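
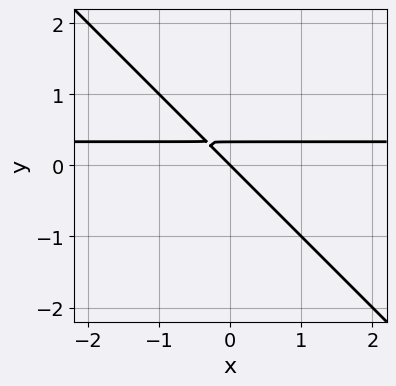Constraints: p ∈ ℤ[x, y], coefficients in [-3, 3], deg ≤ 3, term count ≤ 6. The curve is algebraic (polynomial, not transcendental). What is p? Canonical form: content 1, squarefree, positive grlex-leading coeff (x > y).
1. The degree is 2 — no degree-1 curve has this shape.
2. From the visible intercepts: one y-axis crossing is at y = 0; one x-axis crossing is at x = 0.
3. These observations pin down the coefficients.

3*x*y + 3*y^2 - x - y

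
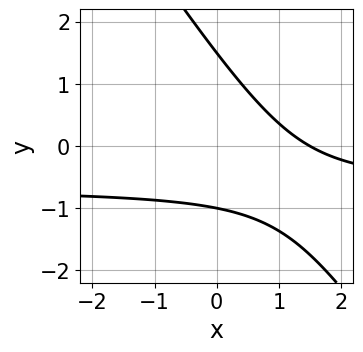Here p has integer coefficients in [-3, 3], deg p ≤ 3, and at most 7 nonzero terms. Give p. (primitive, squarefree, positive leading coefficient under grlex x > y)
3*x*y + 2*y^2 + 2*x - y - 3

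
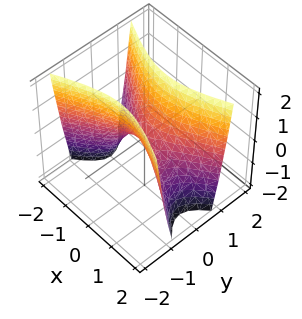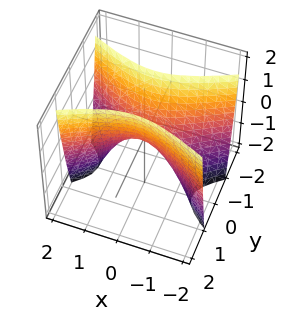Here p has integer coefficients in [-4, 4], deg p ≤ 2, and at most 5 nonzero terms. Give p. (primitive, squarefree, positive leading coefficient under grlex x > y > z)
(a) deg p = 2. A hyperbolic paraboloid; a quadric.
(b) Symmetries: the x ↦ −x reflection is a symmetry, so x appears only in even powers; mirror symmetry y ↦ −y ⇒ only even powers of y.
(c) Observable constraints: one x-axis crossing is at x = 0; one y-axis crossing is at y = 0; it crosses the z-axis at the gridline z = 0.
(d) Putting this together gives p.

x^2 - 3*y^2 + z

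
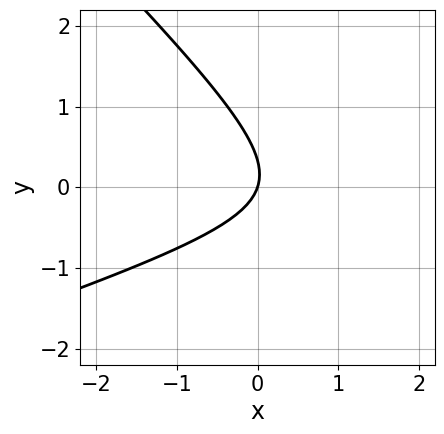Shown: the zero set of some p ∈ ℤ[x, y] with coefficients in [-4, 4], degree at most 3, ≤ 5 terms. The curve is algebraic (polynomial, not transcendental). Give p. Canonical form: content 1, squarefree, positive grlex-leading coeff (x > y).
x^2 - 2*x*y - 3*y^2 - 3*x + y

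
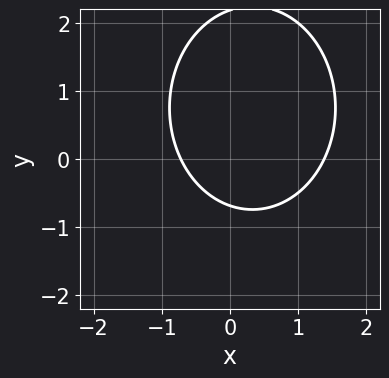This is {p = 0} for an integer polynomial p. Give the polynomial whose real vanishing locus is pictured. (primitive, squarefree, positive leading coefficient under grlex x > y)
deg p = 2. A generic line meets the curve in up to 2 points.
Putting this together gives p.

3*x^2 + 2*y^2 - 2*x - 3*y - 3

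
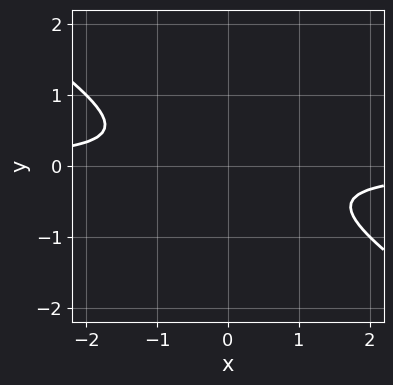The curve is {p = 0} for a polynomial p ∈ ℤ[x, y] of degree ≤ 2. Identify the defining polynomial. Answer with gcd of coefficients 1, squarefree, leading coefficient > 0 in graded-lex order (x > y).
1. Degree: the shape is more complex than any degree-1 curve, so deg p = 2.
2. Against the integer gridlines: it misses every integer gridline on the x-axis; it misses every integer gridline on the y-axis.
3. Assembling these constraints gives the stated polynomial.

2*x*y + 3*y^2 + 1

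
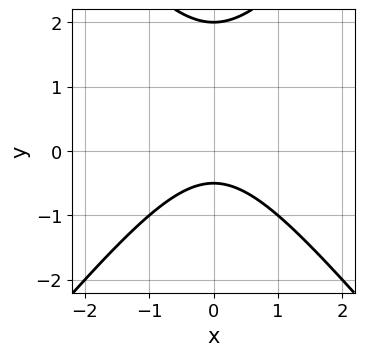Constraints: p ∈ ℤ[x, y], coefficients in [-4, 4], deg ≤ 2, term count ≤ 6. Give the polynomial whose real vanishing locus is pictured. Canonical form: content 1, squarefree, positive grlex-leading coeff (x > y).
3*x^2 - 2*y^2 + 3*y + 2

Degree: a generic line meets the curve in up to 2 points, so deg p = 2.
Symmetries: mirror symmetry x ↦ −x ⇒ only even powers of x.
From the visible intercepts: the curve avoids every integer x-axis point in the box; it meets the y-axis at y = 2 (among the integer gridlines).
Solving for integer coefficients yields p as stated.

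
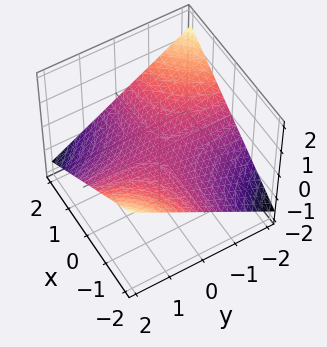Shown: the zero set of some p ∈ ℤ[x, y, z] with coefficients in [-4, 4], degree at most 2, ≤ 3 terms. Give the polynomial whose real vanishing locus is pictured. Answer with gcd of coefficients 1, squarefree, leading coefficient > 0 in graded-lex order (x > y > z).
x*y + 3*z

First, degree: a hyperbolic paraboloid; a quadric, so deg p = 2.
Then, reading off the gridlines: the visible y-axis segment lies entirely on the surface; one z-axis crossing is at z = 0; every point of the x-axis in the box is on the surface.
Finally, matching integer coefficients to the picture gives p.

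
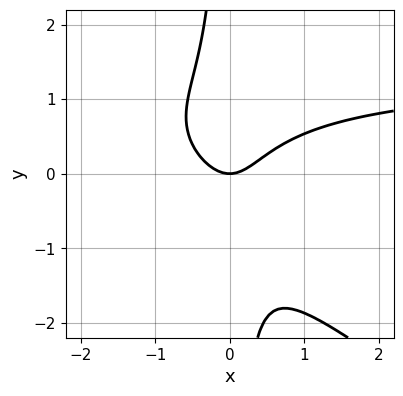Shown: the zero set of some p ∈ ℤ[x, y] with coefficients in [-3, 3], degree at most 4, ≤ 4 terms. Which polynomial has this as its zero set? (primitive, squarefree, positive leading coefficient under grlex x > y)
2*x^2*y + 3*x*y^2 - 3*x^2 + 2*y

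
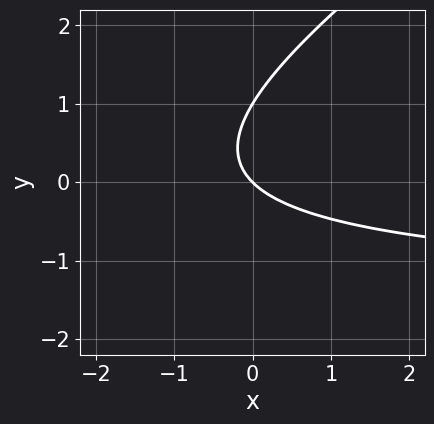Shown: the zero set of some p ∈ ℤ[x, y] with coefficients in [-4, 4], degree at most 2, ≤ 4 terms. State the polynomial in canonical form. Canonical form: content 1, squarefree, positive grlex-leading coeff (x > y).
First, the degree is 2 — a generic line meets the curve in up to 2 points.
Then, observable constraints: among the integer gridlines, it crosses the y-axis at y ∈ {0, 1}; it meets the x-axis at x = 0 (among the integer gridlines).
Finally, assembling these constraints gives the stated polynomial.

2*x*y - 3*y^2 + 3*x + 3*y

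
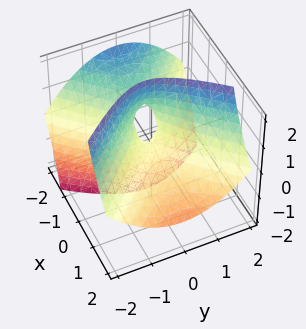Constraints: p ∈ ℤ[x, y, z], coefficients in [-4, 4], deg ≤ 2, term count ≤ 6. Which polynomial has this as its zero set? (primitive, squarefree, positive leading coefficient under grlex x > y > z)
2*x^2 + 3*x*z - 2*y^2 + z

Degree: no degree-1 surface has this shape, so deg p = 2.
Reading off the gridlines: it meets the z-axis at z = 0 (among the integer gridlines); it meets the y-axis at y = 0 (among the integer gridlines).
These observations pin down the coefficients.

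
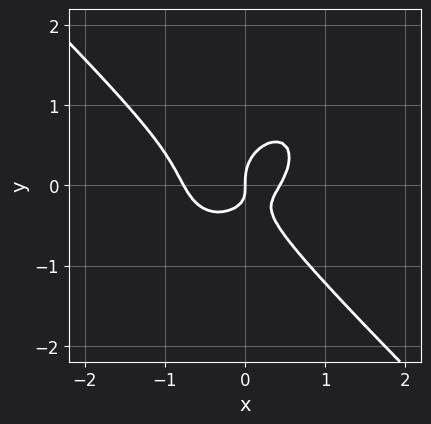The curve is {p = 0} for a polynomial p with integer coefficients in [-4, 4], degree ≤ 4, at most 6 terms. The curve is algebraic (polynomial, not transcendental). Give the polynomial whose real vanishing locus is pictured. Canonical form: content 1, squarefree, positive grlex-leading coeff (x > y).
1. deg p = 3. No degree-2 curve has this shape.
2. From the axis intercepts and sections: one x-axis crossing is at x = 0; one y-axis crossing is at y = 0.
3. Fitting integer coefficients to these (and the overall shape) gives p.

3*x^3 + 3*y^3 + x^2 - 2*x*y - x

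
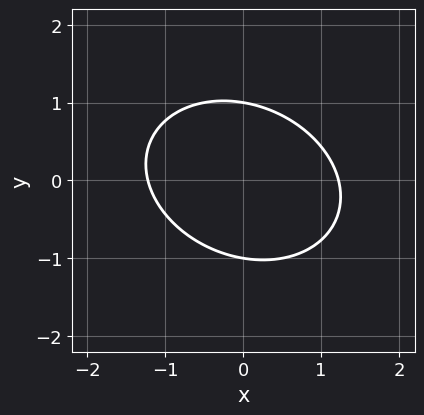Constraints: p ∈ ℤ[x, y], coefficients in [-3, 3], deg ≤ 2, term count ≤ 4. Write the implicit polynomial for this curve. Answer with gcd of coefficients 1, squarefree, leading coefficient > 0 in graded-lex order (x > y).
First, deg p = 2. No degree-1 curve has this shape.
Then, from the visible intercepts: among the integer gridlines, it crosses the y-axis at y ∈ {-1, 1}.
Finally, together with the visible shape, these determine p as stated.

2*x^2 + x*y + 3*y^2 - 3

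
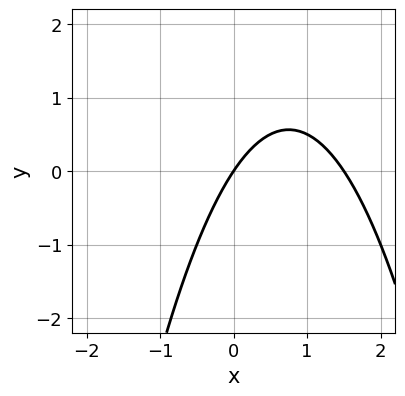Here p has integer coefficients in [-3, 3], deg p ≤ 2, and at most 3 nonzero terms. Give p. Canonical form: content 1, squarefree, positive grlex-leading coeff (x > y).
2*x^2 - 3*x + 2*y

1. Degree: a generic line meets the curve in up to 2 points, so deg p = 2.
2. Reading off the gridlines: it crosses the y-axis at the gridline y = 0; it crosses the x-axis at the gridline x = 0.
3. Matching integer coefficients to the picture gives p.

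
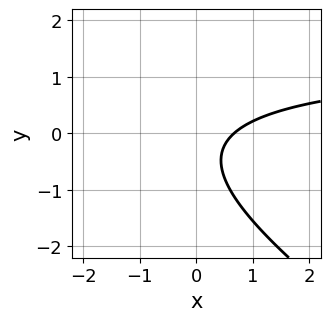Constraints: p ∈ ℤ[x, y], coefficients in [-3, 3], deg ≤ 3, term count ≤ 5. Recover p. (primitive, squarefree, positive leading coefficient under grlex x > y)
2*x*y + 3*y^2 - 3*x + 2*y + 2

(a) The degree is 2 — no degree-1 curve has this shape.
(b) Reading off the gridlines: it misses every integer gridline on the y-axis.
(c) Fitting integer coefficients to these (and the overall shape) gives p.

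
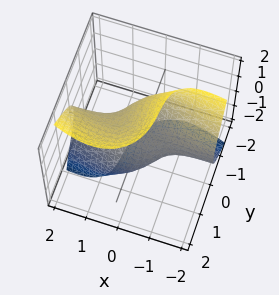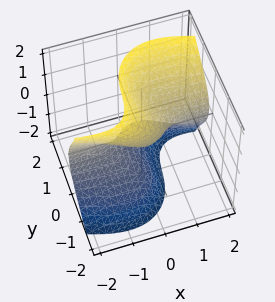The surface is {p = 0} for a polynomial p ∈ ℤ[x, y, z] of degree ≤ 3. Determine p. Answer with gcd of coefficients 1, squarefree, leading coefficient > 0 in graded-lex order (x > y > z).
3*x^2*y - 2*x*z^2 + 2*y^3 - z^3 + 2*z

First, deg p = 3.
Then, against the integer gridlines: it crosses the y-axis at the gridline y = 0; the visible x-axis segment lies entirely on the surface; one z-axis crossing is at z = 0.
Finally, solving for integer coefficients yields p as stated.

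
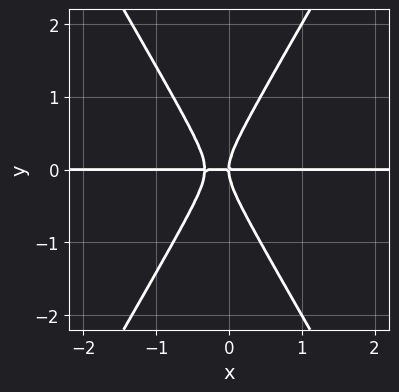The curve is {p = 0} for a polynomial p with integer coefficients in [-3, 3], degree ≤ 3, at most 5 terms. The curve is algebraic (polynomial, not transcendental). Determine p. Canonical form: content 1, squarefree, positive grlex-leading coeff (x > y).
3*x^2*y - y^3 + x*y

First, deg p = 3. A generic line meets the curve in up to 3 points.
Next, from the axis intercepts and sections: the visible x-axis segment lies entirely on the curve; one y-axis crossing is at y = 0.
Finally, matching integer coefficients to the picture gives p.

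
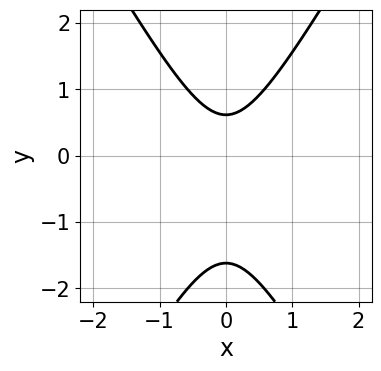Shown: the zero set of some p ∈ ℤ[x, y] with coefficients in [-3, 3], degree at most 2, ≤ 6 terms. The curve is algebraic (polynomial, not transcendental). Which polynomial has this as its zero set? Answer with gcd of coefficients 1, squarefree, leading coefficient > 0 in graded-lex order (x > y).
3*x^2 - y^2 - y + 1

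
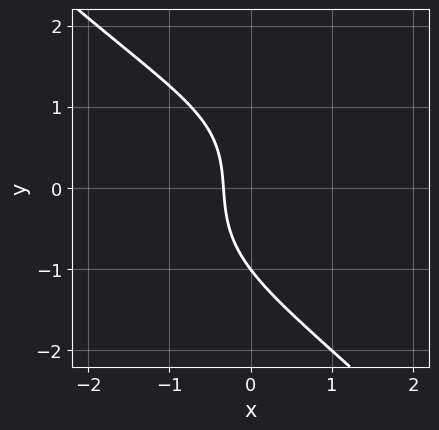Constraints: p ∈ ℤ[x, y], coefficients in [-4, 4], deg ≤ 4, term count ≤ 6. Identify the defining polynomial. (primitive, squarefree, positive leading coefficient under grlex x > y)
deg p = 3. A generic line meets the curve in up to 3 points.
Reading off the gridlines: one y-axis crossing is at y = -1.
These observations pin down the coefficients.

x^2*y - y^3 + x*y - 3*x - 1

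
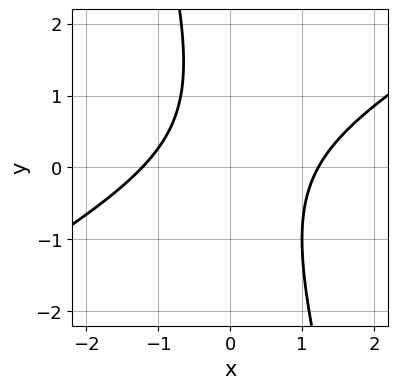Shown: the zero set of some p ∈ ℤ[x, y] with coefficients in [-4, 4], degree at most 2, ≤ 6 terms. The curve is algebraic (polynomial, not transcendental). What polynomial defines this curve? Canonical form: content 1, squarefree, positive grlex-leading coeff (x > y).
The degree is 2 — a generic line meets the curve in up to 2 points.
Reading off the gridlines: no y-intercept at any integer in the box.
Together with the visible shape, these determine p as stated.

2*x^2 - 3*x*y - y^2 + y - 3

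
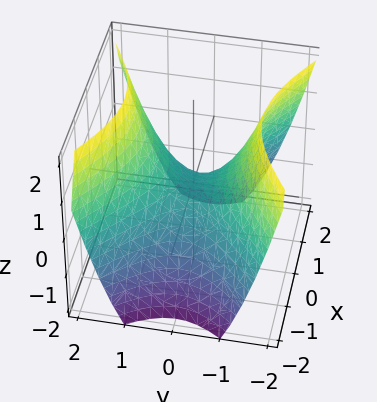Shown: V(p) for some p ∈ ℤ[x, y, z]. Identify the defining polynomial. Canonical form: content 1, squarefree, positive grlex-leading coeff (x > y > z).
1. Degree: a saddle surface; a quadric, so deg p = 2.
2. Symmetries: the x ↦ −x reflection is a symmetry, so x appears only in even powers; it's symmetric under y → −y, forcing even powers of y.
3. Checking where it meets the axes: it meets the x-axis at x = 0 (among the integer gridlines); it meets the y-axis at y = 0 (among the integer gridlines); one z-axis crossing is at z = 0.
4. Assembling these constraints gives the stated polynomial.

2*x^2 - 3*y^2 + 3*z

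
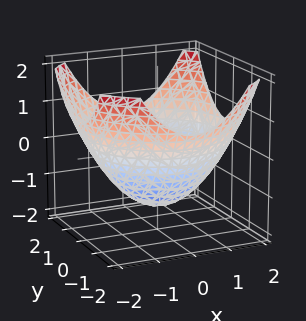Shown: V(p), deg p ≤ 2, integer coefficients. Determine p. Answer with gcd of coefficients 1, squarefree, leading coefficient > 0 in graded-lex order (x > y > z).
x^2 + y^2 - 2*z - 3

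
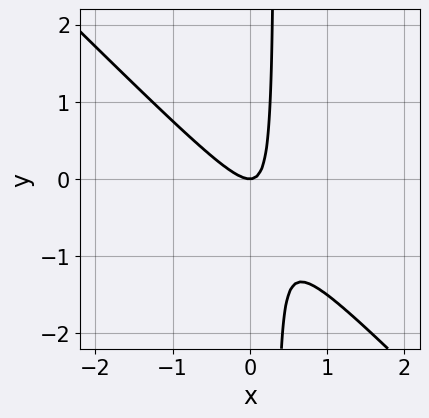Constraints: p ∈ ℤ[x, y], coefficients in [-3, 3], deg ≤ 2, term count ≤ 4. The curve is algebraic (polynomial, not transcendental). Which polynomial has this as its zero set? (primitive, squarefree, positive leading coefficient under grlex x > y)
Degree: the shape is more complex than any degree-1 curve, so deg p = 2.
From the axis intercepts and sections: it meets the x-axis at x = 0 (among the integer gridlines); it crosses the y-axis at the gridline y = 0.
Solving for integer coefficients yields p as stated.

3*x^2 + 3*x*y - y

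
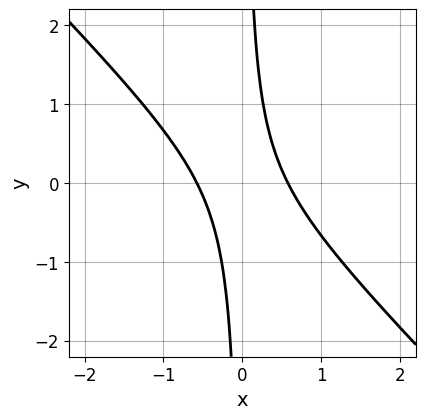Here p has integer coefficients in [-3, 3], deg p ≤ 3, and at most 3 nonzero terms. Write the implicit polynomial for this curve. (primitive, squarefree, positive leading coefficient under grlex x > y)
3*x^2 + 3*x*y - 1

(a) The degree is 2 — no degree-1 curve has this shape.
(b) From the axis intercepts and sections: no y-intercept at any integer in the box.
(c) These observations pin down the coefficients.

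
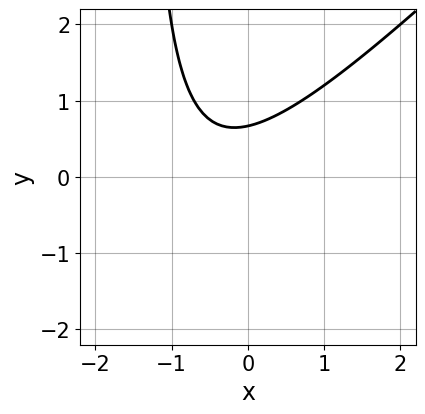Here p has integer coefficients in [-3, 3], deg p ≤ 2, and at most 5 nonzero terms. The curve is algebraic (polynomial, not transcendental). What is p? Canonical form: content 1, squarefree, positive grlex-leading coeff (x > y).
2*x^2 - 2*x*y + 2*x - 3*y + 2

deg p = 2. A generic line meets the curve in up to 2 points.
Reading off the gridlines: the curve avoids every integer x-axis point in the box.
Assembling these constraints gives the stated polynomial.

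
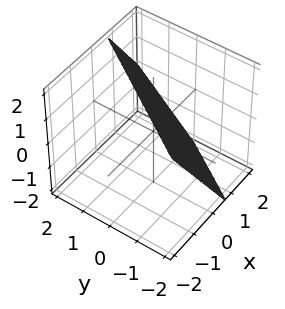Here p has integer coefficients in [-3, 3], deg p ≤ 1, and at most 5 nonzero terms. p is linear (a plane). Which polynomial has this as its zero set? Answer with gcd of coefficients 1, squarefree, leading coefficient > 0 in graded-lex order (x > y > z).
3*x - 2*y + 2*z - 2

deg p = 1. The surface is flat (a plane).
Checking where it meets the axes: it crosses the y-axis at the gridline y = -1; it meets the z-axis at z = 1 (among the integer gridlines).
The integer polynomial consistent with all of this is the stated p.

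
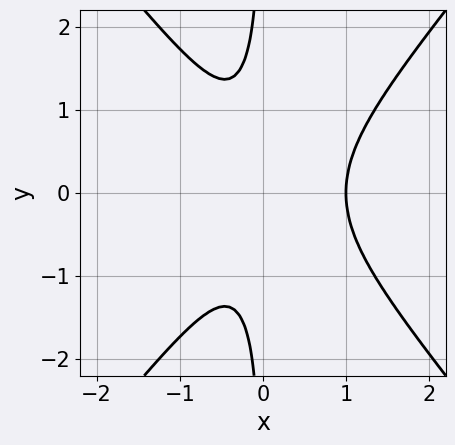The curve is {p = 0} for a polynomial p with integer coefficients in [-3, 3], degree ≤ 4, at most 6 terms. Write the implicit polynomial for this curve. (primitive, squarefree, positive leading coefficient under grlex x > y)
1. deg p = 3. The shape is more complex than any degree-2 curve.
2. Symmetries: it's symmetric under y → −y, forcing even powers of y.
3. Reading off the gridlines: it misses every integer gridline on the y-axis; it meets the x-axis at x = 1 (among the integer gridlines).
4. Fitting integer coefficients to these (and the overall shape) gives p.

3*x^3 - 2*x*y^2 - 2*x^2 - 1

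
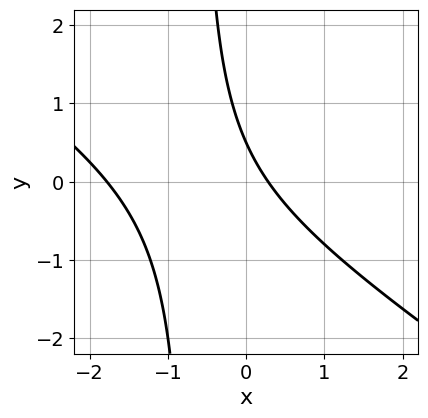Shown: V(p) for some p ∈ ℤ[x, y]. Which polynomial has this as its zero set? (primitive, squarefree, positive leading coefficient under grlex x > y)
2*x^2 + 3*x*y + 3*x + 2*y - 1

(a) Degree: a generic line meets the curve in up to 2 points, so deg p = 2.
(b) Matching integer coefficients to the picture gives p.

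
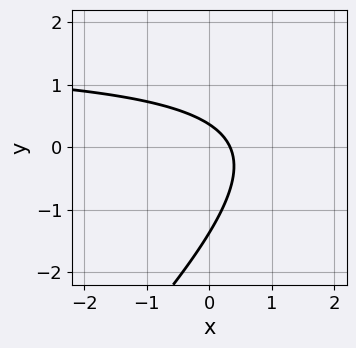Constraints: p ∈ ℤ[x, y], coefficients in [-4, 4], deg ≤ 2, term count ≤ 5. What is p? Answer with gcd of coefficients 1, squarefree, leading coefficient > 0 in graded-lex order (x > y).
Degree: no degree-1 curve has this shape, so deg p = 2.
Solving for integer coefficients yields p as stated.

2*x*y - 2*y^2 - 3*x - 2*y + 1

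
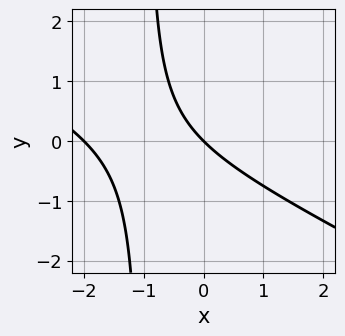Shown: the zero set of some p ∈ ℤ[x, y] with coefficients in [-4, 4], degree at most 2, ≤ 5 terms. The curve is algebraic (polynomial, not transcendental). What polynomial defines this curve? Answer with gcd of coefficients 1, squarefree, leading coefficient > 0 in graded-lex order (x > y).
1. deg p = 2.
2. Observable constraints: among the integer gridlines, it crosses the x-axis at x ∈ {-2, 0}; it crosses the y-axis at the gridline y = 0.
3. Matching integer coefficients to the picture gives p.

x^2 + 2*x*y + 2*x + 2*y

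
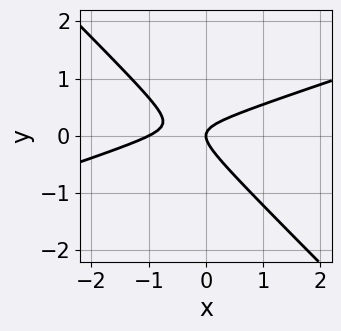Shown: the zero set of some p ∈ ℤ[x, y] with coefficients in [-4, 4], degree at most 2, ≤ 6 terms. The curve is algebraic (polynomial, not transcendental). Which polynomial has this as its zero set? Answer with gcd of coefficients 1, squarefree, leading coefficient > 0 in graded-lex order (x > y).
x^2 - 2*x*y - 3*y^2 + x

The degree is 2 — a generic line meets the curve in up to 2 points.
Observable constraints: the x-axis gridline crossings are at x ∈ {-1, 0}; it crosses the y-axis at the gridline y = 0.
Together with the visible shape, these determine p as stated.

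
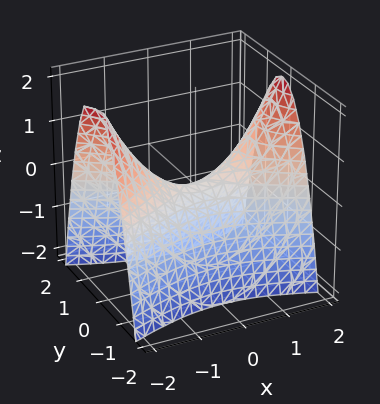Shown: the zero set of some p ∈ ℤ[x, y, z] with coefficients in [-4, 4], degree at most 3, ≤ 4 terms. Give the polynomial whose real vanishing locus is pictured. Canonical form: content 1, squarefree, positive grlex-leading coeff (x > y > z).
x^2 - 3*y^2 - 2*z

Degree: a hyperbolic paraboloid; a quadric, so deg p = 2.
Symmetries: mirror symmetry y ↦ −y ⇒ only even powers of y; it's symmetric under x → −x, forcing even powers of x.
Observable constraints: it crosses the z-axis at the gridline z = 0; it crosses the y-axis at the gridline y = 0.
Fitting integer coefficients to these (and the overall shape) gives p.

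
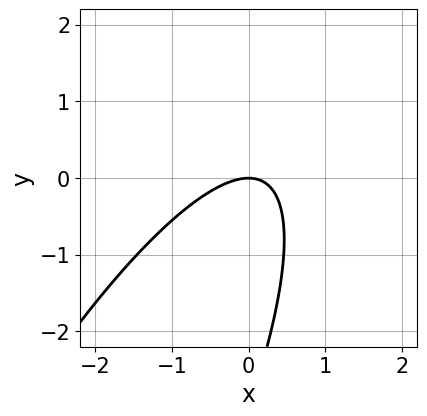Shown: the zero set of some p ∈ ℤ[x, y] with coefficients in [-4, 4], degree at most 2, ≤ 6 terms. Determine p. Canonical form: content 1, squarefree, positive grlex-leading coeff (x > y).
deg p = 2. The shape is more complex than any degree-1 curve.
Checking where it meets the axes: it crosses the y-axis at the gridline y = 0; it meets the x-axis at x = 0 (among the integer gridlines).
Solving for integer coefficients yields p as stated.

3*x^2 - 3*x*y + y^2 + 3*y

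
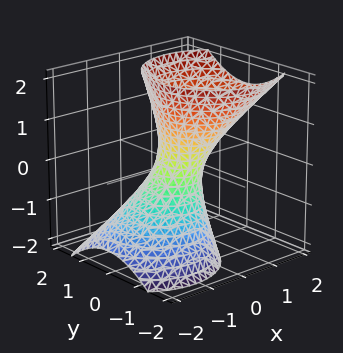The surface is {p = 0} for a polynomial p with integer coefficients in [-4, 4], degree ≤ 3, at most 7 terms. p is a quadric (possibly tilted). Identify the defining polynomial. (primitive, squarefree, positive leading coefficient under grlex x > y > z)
3*x^2 - 3*x*z + 3*y^2 - z^2 - 1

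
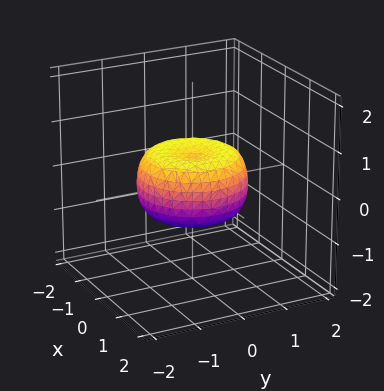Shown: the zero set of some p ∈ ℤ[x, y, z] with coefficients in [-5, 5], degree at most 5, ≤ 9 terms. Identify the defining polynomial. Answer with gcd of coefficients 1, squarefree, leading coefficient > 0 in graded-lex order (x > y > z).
2*x^4 + 4*x^2*y^2 + 2*y^4 - 2*x^2 - 2*y^2 + 3*z^2 - 1

1. deg p = 4. A generic line meets the surface in up to 4 points.
2. Symmetries: rotational symmetry about the z-axis ⇒ p depends on x, y only through x² + y².
3. Checking where it meets the axes: a circular section at z = 0 has radius between 1 and 2.
4. Fitting integer coefficients to these (and the overall shape) gives p.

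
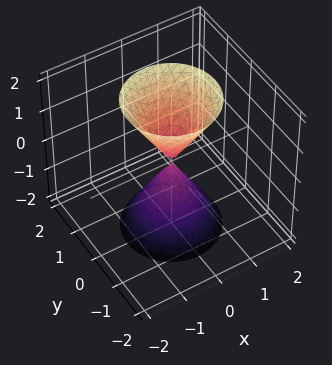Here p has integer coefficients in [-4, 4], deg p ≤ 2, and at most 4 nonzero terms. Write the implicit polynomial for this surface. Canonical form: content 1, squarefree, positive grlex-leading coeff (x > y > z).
3*x^2 + 3*y^2 - z^2

1. The picture has 2 separate pieces. They look like related sheets of one shape, so recover p as a whole.
2. The degree is 2 — two nappes meeting at a single point; a quadric.
3. Symmetries: rotational symmetry about the z-axis ⇒ p depends on x, y only through x² + y²; mirror symmetry z ↦ −z ⇒ only even powers of z.
4. From the visible intercepts: one y-axis crossing is at y = 0; it meets the x-axis at x = 0 (among the integer gridlines).
5. The integer polynomial consistent with all of this is the stated p.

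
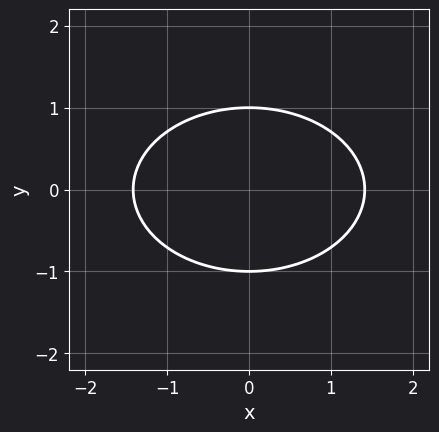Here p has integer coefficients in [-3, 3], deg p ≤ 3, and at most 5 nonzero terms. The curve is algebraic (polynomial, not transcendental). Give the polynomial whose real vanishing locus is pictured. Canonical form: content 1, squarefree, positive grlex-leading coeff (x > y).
x^2 + 2*y^2 - 2

(a) deg p = 2.
(b) Symmetries: mirror symmetry y ↦ −y ⇒ only even powers of y; mirror symmetry x ↦ −x ⇒ only even powers of x.
(c) From the visible intercepts: the y-axis gridline crossings are at y ∈ {-1, 1}.
(d) Putting this together gives p.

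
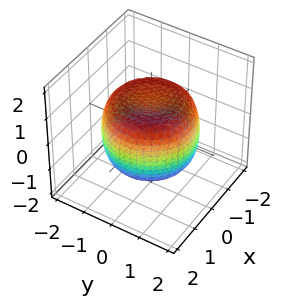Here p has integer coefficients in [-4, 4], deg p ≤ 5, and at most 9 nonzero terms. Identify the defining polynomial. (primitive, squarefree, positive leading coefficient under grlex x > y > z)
First, degree: no degree-3 surface has this shape, so deg p = 4.
Then, by symmetry, every cross-section ⟂ z is a circle, so x, y appear only via x² + y².
Then, observable constraints: the z-axis gridline crossings are at z ∈ {-1, 1}; a circular section at z = 1 has radius between 1 and 2.
Finally, putting this together gives p.

2*x^4 + 4*x^2*y^2 + 2*y^4 - 3*x^2 - 3*y^2 + 3*z^2 - 3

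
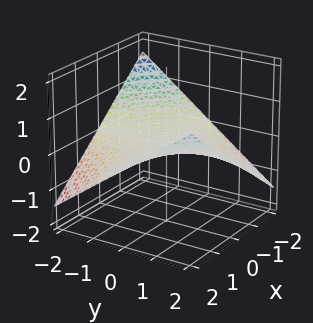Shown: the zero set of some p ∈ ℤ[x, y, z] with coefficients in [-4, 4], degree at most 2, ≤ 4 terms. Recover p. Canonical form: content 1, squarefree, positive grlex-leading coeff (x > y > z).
(a) Degree: a saddle surface; a quadric, so deg p = 2.
(b) From the axis intercepts and sections: every point of the y-axis in the box is on the surface; it crosses the z-axis at the gridline z = 0; every point of the x-axis in the box is on the surface.
(c) Fitting integer coefficients to these (and the overall shape) gives p.

x*y - 3*z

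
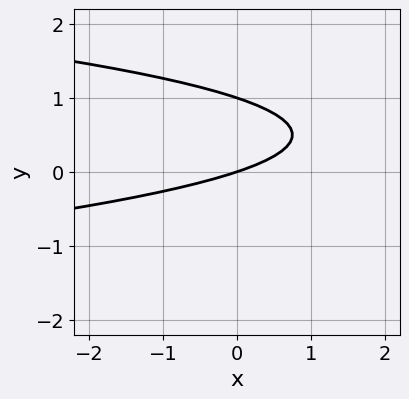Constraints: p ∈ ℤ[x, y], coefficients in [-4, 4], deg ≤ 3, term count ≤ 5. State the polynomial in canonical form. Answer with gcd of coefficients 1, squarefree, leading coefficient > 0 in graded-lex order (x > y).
The degree is 2 — no degree-1 curve has this shape.
Against the integer gridlines: the y-axis gridline crossings are at y ∈ {0, 1}; one x-axis crossing is at x = 0.
These observations pin down the coefficients.

3*y^2 + x - 3*y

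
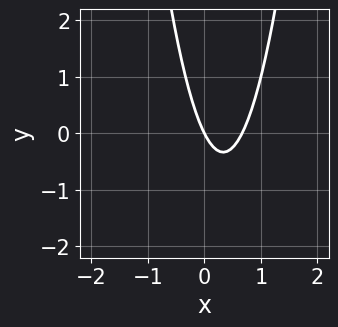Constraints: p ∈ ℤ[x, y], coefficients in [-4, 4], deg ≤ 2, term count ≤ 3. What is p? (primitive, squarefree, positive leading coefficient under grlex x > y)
1. The degree is 2 — the shape is more complex than any degree-1 curve.
2. Observable constraints: it crosses the x-axis at the gridline x = 0; it meets the y-axis at y = 0 (among the integer gridlines).
3. Matching integer coefficients to the picture gives p.

3*x^2 - 2*x - y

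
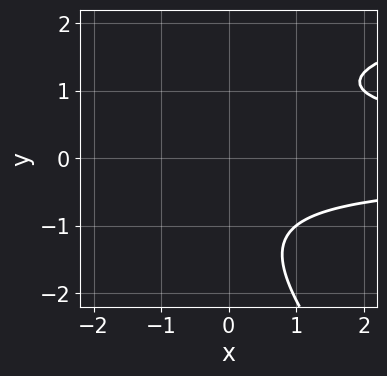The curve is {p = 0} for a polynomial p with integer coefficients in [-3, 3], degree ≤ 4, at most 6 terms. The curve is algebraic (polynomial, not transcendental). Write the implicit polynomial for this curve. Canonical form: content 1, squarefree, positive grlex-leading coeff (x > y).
x*y^3 + y^4 - 3*x*y^2 + 3

Degree: no degree-3 curve has this shape, so deg p = 4.
From the visible intercepts: the curve avoids every integer x-axis point in the box; it misses every integer gridline on the y-axis.
Fitting integer coefficients to these (and the overall shape) gives p.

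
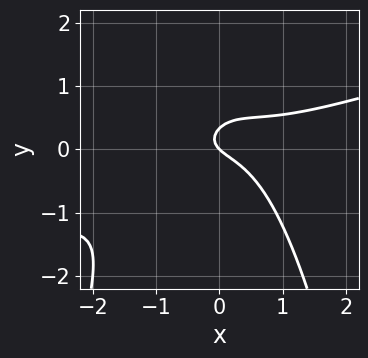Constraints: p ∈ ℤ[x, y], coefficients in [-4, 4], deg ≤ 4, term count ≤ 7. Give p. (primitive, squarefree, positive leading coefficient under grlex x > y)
x^3 - 3*x^2*y - 3*y^2 + x + y

First, degree: the shape is more complex than any degree-2 curve, so deg p = 3.
Next, observable constraints: it meets the x-axis at x = 0 (among the integer gridlines); one y-axis crossing is at y = 0.
Finally, the integer polynomial consistent with all of this is the stated p.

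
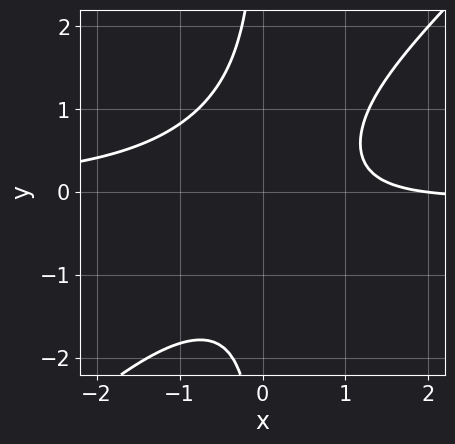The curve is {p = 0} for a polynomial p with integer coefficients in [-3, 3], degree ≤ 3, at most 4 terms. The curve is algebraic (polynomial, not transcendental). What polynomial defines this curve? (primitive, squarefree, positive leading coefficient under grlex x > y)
Degree: no degree-2 curve has this shape, so deg p = 3.
Checking where it meets the axes: it crosses the x-axis at the gridline x = 2; no y-intercept at any integer in the box.
Fitting integer coefficients to these (and the overall shape) gives p.

2*x^2*y - 2*x*y^2 + x - 2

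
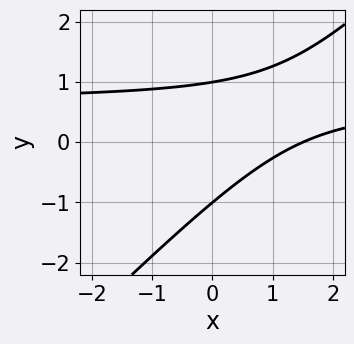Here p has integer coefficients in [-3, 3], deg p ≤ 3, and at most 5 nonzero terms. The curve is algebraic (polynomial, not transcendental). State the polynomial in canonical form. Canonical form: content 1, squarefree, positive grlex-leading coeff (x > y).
(a) Degree: no degree-1 curve has this shape, so deg p = 2.
(b) From the visible intercepts: among the integer gridlines, it crosses the y-axis at y ∈ {-1, 1}.
(c) Solving for integer coefficients yields p as stated.

3*x*y - 3*y^2 - 2*x + 3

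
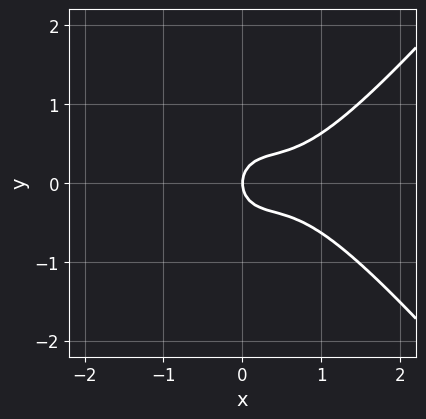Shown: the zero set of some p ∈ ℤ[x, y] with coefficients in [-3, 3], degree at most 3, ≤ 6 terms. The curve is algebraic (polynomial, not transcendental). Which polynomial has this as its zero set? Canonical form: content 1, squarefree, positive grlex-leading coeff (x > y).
3*x^3 - 2*x*y^2 - 3*x^2 - 3*y^2 + 2*x

1. Degree: no degree-2 curve has this shape, so deg p = 3.
2. Symmetries: mirror symmetry y ↦ −y ⇒ only even powers of y.
3. From the visible intercepts: it crosses the x-axis at the gridline x = 0; it crosses the y-axis at the gridline y = 0.
4. Fitting integer coefficients to these (and the overall shape) gives p.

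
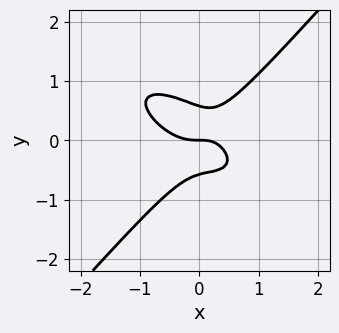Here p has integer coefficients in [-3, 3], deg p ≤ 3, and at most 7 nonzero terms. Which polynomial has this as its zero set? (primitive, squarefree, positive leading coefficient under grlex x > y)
2*x^3 + 2*x^2*y - 3*y^3 - x*y + y

1. deg p = 3.
2. Against the integer gridlines: it meets the y-axis at y = 0 (among the integer gridlines); one x-axis crossing is at x = 0.
3. Putting this together gives p.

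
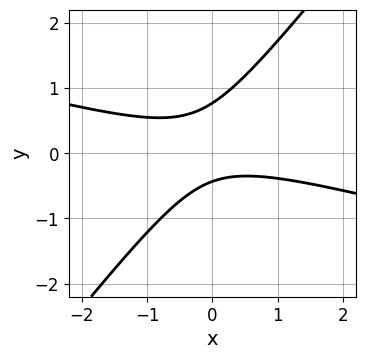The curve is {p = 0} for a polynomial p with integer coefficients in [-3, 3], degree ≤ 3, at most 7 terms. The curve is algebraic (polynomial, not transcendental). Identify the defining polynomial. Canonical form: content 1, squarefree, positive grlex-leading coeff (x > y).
x^2 + 3*x*y - 3*y^2 + y + 1

(a) Degree: the shape is more complex than any degree-1 curve, so deg p = 2.
(b) Reading off the gridlines: the curve avoids every integer x-axis point in the box.
(c) Fitting integer coefficients to these (and the overall shape) gives p.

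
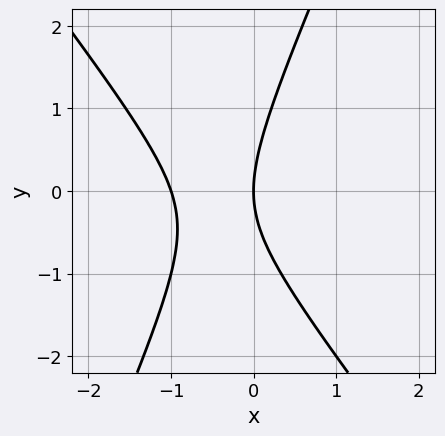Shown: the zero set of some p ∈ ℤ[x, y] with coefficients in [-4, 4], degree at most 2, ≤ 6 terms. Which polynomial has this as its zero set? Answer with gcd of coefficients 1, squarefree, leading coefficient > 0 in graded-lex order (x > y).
3*x^2 + x*y - y^2 + 3*x

1. Degree: the shape is more complex than any degree-1 curve, so deg p = 2.
2. Observable constraints: the x-axis gridline crossings are at x ∈ {-1, 0}; one y-axis crossing is at y = 0.
3. The integer polynomial consistent with all of this is the stated p.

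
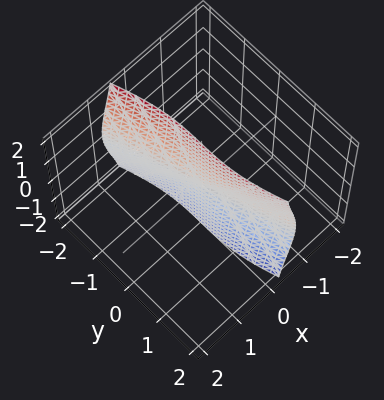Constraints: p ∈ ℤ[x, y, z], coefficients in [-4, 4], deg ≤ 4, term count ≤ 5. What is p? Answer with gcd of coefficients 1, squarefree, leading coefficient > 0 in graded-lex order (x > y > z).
3*x*y^2 + 3*x*z^2 + y^3

(a) deg p = 3. No degree-2 surface has this shape.
(b) Reading off the gridlines: every point of the x-axis in the box is on the surface; one y-axis crossing is at y = 0; every point of the z-axis in the box is on the surface.
(c) Together with the visible shape, these determine p as stated.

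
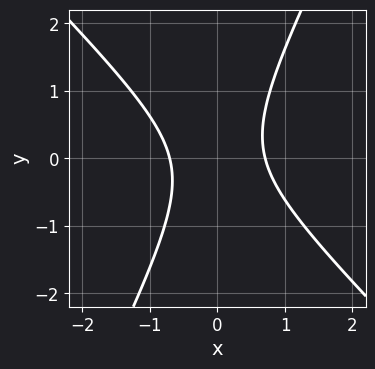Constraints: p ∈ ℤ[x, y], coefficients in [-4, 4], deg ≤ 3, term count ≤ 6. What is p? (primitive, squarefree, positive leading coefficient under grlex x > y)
2*x^2 + x*y - y^2 - 1

1. The degree is 2 — the shape is more complex than any degree-1 curve.
2. Against the integer gridlines: it misses every integer gridline on the y-axis.
3. Together with the visible shape, these determine p as stated.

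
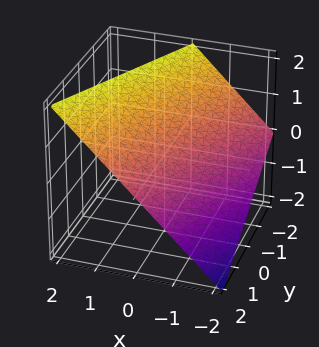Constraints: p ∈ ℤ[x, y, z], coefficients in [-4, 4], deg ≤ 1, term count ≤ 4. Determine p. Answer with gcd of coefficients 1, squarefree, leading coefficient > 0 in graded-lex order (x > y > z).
2*x - y - 2*z + 2

(a) deg p = 1. The surface is flat (a plane).
(b) Observable constraints: it crosses the y-axis at the gridline y = 2; it crosses the z-axis at the gridline z = 1.
(c) Together with the visible shape, these determine p as stated. Check: (-1, 0, 0) on the x-axis lies on the surface, and p(-1, 0, 0) = 0. ✓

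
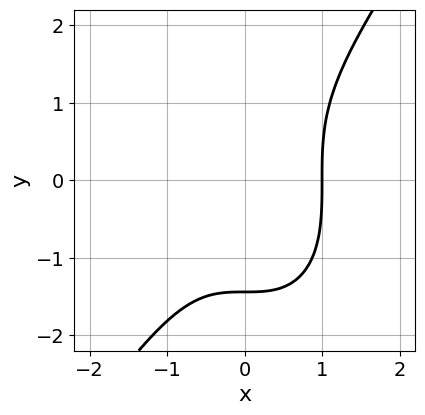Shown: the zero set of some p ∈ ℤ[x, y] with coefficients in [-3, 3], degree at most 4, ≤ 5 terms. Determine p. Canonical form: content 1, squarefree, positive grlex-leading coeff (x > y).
3*x^3 - y^3 - 3

(a) deg p = 3. A generic line meets the curve in up to 3 points.
(b) Against the integer gridlines: it meets the x-axis at x = 1 (among the integer gridlines).
(c) Fitting integer coefficients to these (and the overall shape) gives p.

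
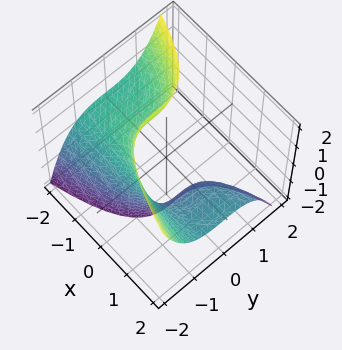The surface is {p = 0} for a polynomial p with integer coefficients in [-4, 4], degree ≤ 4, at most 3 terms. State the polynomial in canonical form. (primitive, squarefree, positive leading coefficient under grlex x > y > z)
2*y^3 + 3*x*z + 2

1. deg p = 3.
2. Against the integer gridlines: it meets the y-axis at y = -1 (among the integer gridlines); no z-intercept at any integer in the box; the surface avoids every integer x-axis point in the box.
3. The integer polynomial consistent with all of this is the stated p.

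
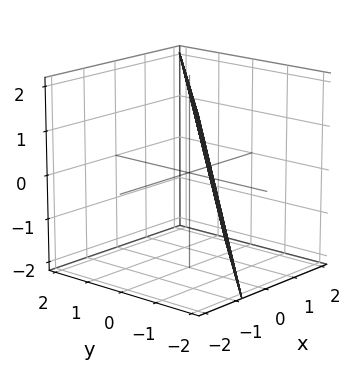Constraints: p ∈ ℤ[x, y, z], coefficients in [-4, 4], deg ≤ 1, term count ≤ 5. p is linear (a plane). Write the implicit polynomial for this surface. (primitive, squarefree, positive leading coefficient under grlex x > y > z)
1. Degree: every cross-section is a straight line — this is a plane, so deg p = 1.
2. From the visible intercepts: it meets the z-axis at z = 2 (among the integer gridlines).
3. The integer polynomial consistent with all of this is the stated p.

3*x - 3*y + z - 2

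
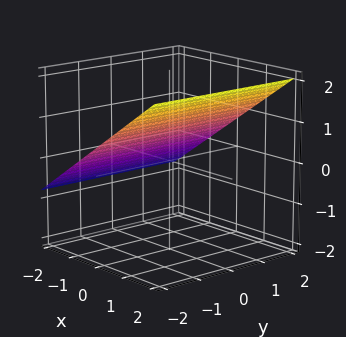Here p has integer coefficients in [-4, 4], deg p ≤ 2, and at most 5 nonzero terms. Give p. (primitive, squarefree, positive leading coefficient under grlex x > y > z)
2*x - 3*z + 2

The degree is 1 — the surface is flat (a plane).
From the axis intercepts and sections: one x-axis crossing is at x = -1; the surface avoids every integer y-axis point in the box.
Assembling these constraints gives the stated polynomial.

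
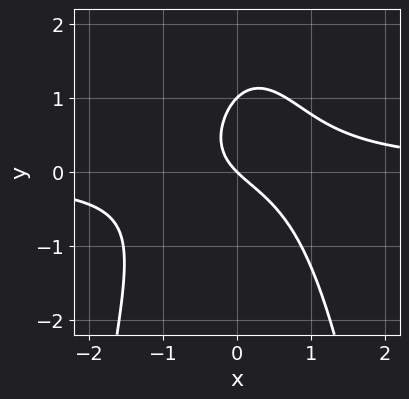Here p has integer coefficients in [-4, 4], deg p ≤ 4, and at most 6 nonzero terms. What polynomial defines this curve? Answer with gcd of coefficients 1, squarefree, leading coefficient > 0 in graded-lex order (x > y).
3*x^2*y + 2*y^2 - 2*x - 2*y

(a) The degree is 3 — the shape is more complex than any degree-2 curve.
(b) Checking where it meets the axes: among the integer gridlines, it crosses the y-axis at y ∈ {0, 1}; it meets the x-axis at x = 0 (among the integer gridlines).
(c) These observations pin down the coefficients.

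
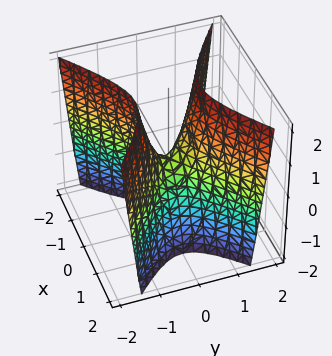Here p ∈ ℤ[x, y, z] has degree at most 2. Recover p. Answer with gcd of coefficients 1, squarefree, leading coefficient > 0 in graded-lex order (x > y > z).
1. deg p = 2.
2. Symmetries: it's symmetric under y → −y, forcing even powers of y; it's symmetric under x → −x, forcing even powers of x.
3. Reading off the gridlines: it meets the x-axis at x = 0 (among the integer gridlines); it crosses the z-axis at the gridline z = 0; it meets the y-axis at y = 0 (among the integer gridlines).
4. Matching integer coefficients to the picture gives p.

2*x^2 - 3*y^2 + z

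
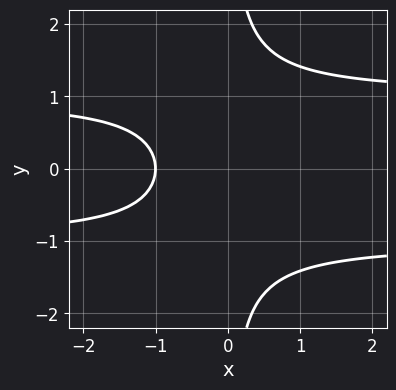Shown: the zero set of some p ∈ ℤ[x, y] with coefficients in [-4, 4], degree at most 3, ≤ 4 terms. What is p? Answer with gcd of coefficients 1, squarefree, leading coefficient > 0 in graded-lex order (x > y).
1. Degree: the shape is more complex than any degree-2 curve, so deg p = 3.
2. Symmetries: mirror symmetry y ↦ −y ⇒ only even powers of y.
3. Reading off the gridlines: one x-axis crossing is at x = -1; it misses every integer gridline on the y-axis.
4. Together with the visible shape, these determine p as stated.

x*y^2 - x - 1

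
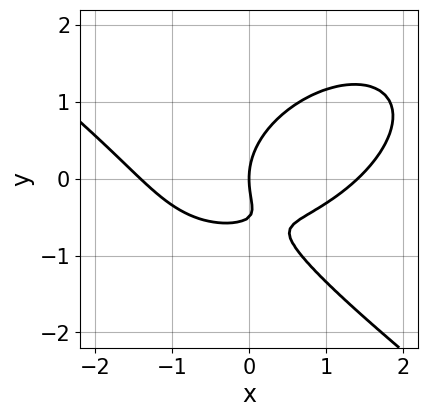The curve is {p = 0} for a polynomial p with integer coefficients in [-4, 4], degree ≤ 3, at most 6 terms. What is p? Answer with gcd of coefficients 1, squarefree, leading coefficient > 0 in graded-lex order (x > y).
x^3 + 2*y^3 - 3*x*y + y^2 - 2*x

1. The degree is 3 — the shape is more complex than any degree-2 curve.
2. Reading off the gridlines: it meets the y-axis at y = 0 (among the integer gridlines); it crosses the x-axis at the gridline x = 0.
3. These observations pin down the coefficients.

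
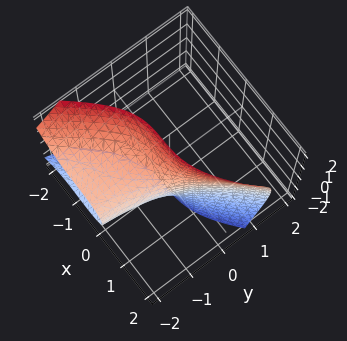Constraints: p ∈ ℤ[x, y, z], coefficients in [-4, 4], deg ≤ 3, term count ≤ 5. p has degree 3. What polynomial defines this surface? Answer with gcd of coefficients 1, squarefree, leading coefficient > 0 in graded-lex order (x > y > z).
3*x^3 - 3*x^2*y - 3*y*z^2 - 2*x*y - 2

1. Degree: no degree-2 surface has this shape, so deg p = 3.
2. Checking where it meets the axes: no z-intercept at any integer in the box; no y-intercept at any integer in the box.
3. These observations pin down the coefficients.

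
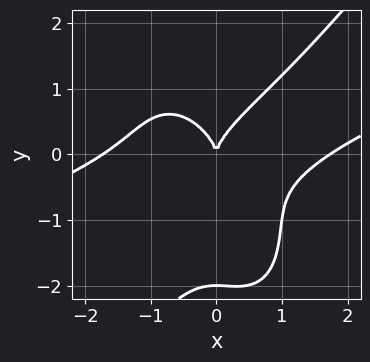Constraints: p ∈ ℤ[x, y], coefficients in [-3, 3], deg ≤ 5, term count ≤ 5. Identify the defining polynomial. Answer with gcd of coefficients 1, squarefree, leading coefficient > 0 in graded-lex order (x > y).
1. The degree is 4 — a generic line meets the curve in up to 4 points.
2. Reading off the gridlines: one x-axis crossing is at x = 0; among the integer gridlines, it crosses the y-axis at y ∈ {-2, 0}.
3. Putting this together gives p.

x^4 - 3*x^3*y + y^4 + 2*y^3 - 3*x^2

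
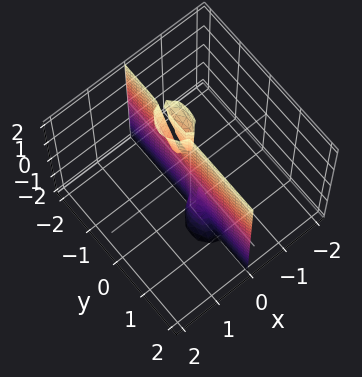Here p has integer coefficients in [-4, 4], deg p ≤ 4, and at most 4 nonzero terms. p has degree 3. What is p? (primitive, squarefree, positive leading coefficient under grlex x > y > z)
3*x^3 + 2*x*y^2 + x*y*z

There are 3 components.
Degree: a generic line meets the surface in up to 3 points, so deg p = 3.
Checking where it meets the axes: the visible z-axis segment lies entirely on the surface; it crosses the x-axis at the gridline x = 0; the visible y-axis segment lies entirely on the surface.
Together with the visible shape, these determine p as stated.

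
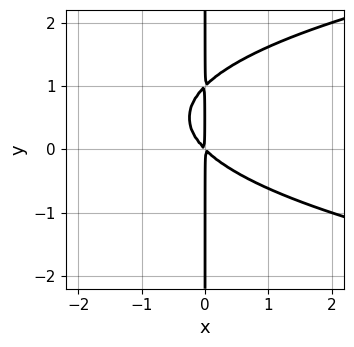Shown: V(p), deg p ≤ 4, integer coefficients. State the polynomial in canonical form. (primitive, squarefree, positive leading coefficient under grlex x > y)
x*y^2 - x^2 - x*y

The degree is 3 — the shape is more complex than any degree-2 curve.
Reading off the gridlines: every point of the y-axis in the box is on the curve.
Fitting integer coefficients to these (and the overall shape) gives p.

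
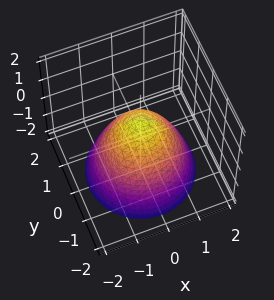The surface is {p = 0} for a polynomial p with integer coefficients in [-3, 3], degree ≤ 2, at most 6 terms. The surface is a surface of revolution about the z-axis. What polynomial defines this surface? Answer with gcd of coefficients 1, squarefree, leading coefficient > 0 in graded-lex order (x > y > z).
3*x^2 + 3*y^2 + 3*z - 2

1. The degree is 2 — the shape is more complex than any degree-1 surface.
2. Symmetry: every cross-section ⟂ z is a circle, so x, y appear only via x² + y².
3. Reading off the gridlines: a circular section at z = 0 has radius between 0 and 1.
4. Fitting integer coefficients to these (and the overall shape) gives p.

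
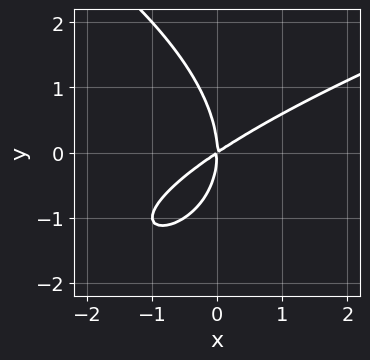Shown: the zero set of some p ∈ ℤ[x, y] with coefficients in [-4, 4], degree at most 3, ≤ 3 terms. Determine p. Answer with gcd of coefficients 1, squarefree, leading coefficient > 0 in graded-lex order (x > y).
First, deg p = 3. A generic line meets the curve in up to 3 points.
Then, from the axis intercepts and sections: it crosses the x-axis at the gridline x = 0; it crosses the y-axis at the gridline y = 0.
Finally, fitting integer coefficients to these (and the overall shape) gives p.

y^3 - 2*x^2 + 3*x*y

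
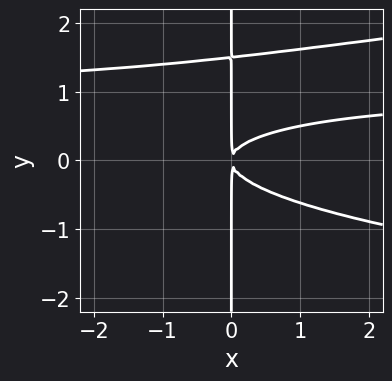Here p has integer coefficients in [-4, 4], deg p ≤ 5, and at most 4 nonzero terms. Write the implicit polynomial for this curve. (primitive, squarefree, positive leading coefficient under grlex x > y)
First, degree: the shape is more complex than any degree-3 curve, so deg p = 4.
Next, against the integer gridlines: the visible y-axis segment lies entirely on the curve.
Finally, together with the visible shape, these determine p as stated.

2*x*y^3 - x^2*y - 3*x*y^2 + x^2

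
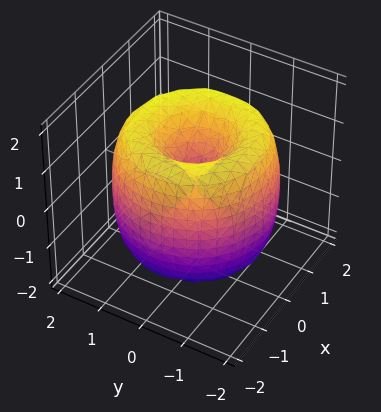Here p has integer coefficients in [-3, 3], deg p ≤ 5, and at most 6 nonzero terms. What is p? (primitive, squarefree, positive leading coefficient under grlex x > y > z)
x^4 + 2*x^2*y^2 + y^4 - 3*x^2 - 3*y^2 + z^2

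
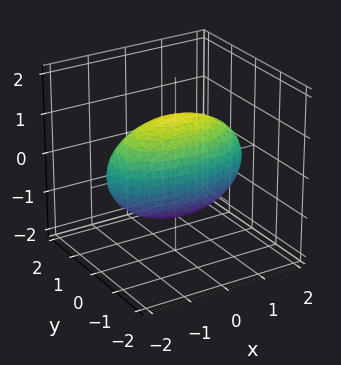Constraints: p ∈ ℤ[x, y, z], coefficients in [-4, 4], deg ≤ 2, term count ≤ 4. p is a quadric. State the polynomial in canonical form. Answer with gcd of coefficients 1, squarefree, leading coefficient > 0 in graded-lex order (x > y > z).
x^2 + 3*y^2 + 2*z^2 - 3

1. Degree: bounded and convex; a quadric, so deg p = 2.
2. Symmetries: the y ↦ −y reflection is a symmetry, so y appears only in even powers; the z ↦ −z reflection is a symmetry, so z appears only in even powers; mirror symmetry x ↦ −x ⇒ only even powers of x.
3. From the axis intercepts and sections: the y-axis gridline crossings are at y ∈ {-1, 1}.
4. Solving for integer coefficients yields p as stated.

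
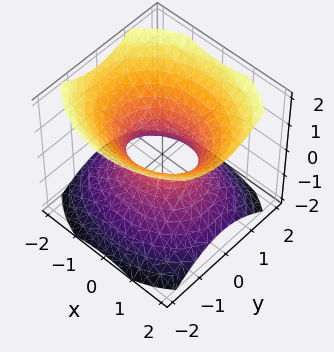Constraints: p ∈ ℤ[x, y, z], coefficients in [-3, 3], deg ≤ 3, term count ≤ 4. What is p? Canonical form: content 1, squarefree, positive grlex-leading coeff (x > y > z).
Degree: one connected sheet with a waist; a quadric, so deg p = 2.
Symmetries: it's symmetric under y → −y, forcing even powers of y; mirror symmetry z ↦ −z ⇒ only even powers of z; mirror symmetry x ↦ −x ⇒ only even powers of x.
Against the integer gridlines: the x-axis gridline crossings are at x ∈ {-1, 1}; the surface avoids every integer z-axis point in the box.
Solving for integer coefficients yields p as stated.

2*x^2 + 3*y^2 - 3*z^2 - 2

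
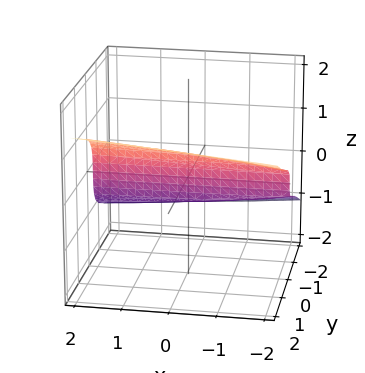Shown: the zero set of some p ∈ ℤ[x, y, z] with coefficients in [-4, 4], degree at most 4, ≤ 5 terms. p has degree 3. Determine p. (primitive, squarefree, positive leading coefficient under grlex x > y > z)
y^3 - 3*y*z^2 - 2*z^3 + x*y + 3*y

deg p = 3.
From the axis intercepts and sections: one y-axis crossing is at y = 0; one z-axis crossing is at z = 0; the visible x-axis segment lies entirely on the surface.
The integer polynomial consistent with all of this is the stated p.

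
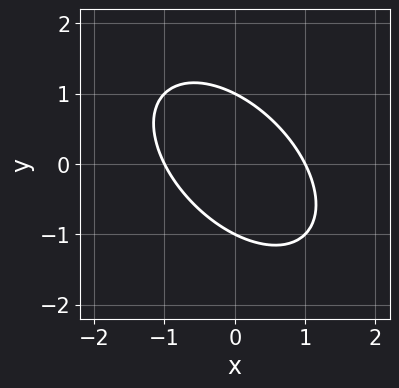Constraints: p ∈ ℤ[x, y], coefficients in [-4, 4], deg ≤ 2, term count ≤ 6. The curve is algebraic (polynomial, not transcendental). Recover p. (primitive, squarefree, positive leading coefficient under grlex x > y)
x^2 + x*y + y^2 - 1

The degree is 2 — no degree-1 curve has this shape.
Observable constraints: the y-axis gridline crossings are at y ∈ {-1, 1}; among the integer gridlines, it crosses the x-axis at x ∈ {-1, 1}.
Matching integer coefficients to the picture gives p.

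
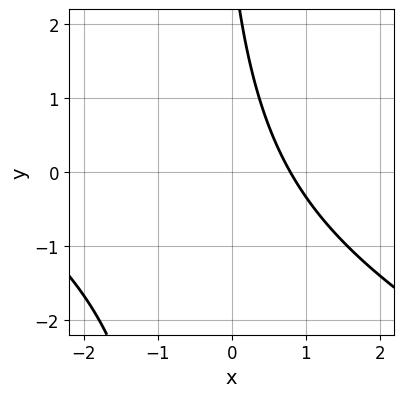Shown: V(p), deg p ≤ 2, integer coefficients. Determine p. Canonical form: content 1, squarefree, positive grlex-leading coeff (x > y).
x^2 + 2*x*y + 3*x + y - 3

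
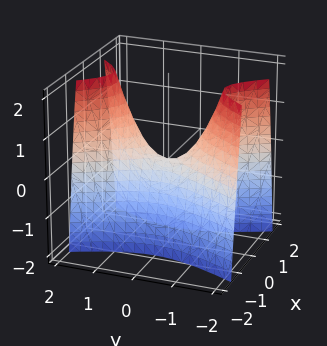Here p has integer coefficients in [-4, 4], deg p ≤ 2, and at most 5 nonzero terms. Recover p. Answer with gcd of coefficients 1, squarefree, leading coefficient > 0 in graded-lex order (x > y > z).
(a) The degree is 2 — a saddle surface; a quadric.
(b) Symmetries: mirror symmetry y ↦ −y ⇒ only even powers of y; the x ↦ −x reflection is a symmetry, so x appears only in even powers.
(c) Against the integer gridlines: one y-axis crossing is at y = 0; one z-axis crossing is at z = 0; it meets the x-axis at x = 0 (among the integer gridlines).
(d) Assembling these constraints gives the stated polynomial.

3*x^2 - y^2 + z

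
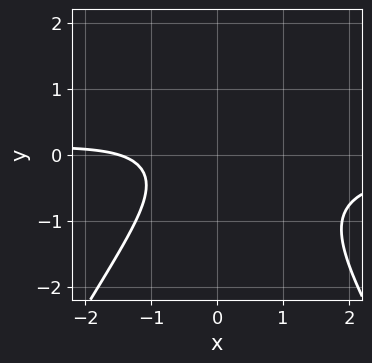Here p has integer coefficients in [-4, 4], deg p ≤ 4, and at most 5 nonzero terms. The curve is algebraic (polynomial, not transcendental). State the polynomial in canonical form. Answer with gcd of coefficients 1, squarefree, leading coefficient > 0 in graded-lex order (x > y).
3*x^2*y - y^3 + 3*y^2 + 2*x + 3

1. Degree: the shape is more complex than any degree-2 curve, so deg p = 3.
2. Reading off the gridlines: no y-intercept at any integer in the box.
3. These observations pin down the coefficients.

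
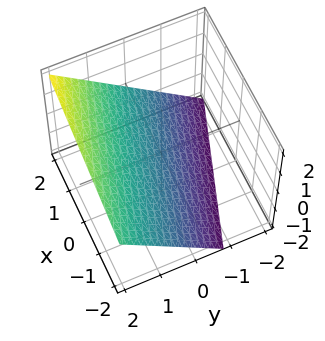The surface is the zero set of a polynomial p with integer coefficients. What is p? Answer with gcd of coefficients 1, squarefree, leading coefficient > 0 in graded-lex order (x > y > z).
x + 3*y - 3*z - 2

Degree: every cross-section is a straight line — this is a plane, so deg p = 1.
Against the integer gridlines: it meets the x-axis at x = 2 (among the integer gridlines).
These observations pin down the coefficients.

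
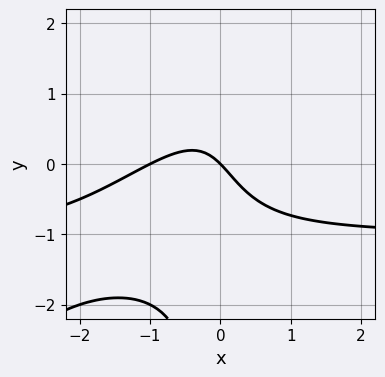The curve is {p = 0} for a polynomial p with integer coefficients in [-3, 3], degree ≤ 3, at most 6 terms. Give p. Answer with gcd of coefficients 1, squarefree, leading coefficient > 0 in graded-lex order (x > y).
Degree: the shape is more complex than any degree-2 curve, so deg p = 3.
From the axis intercepts and sections: one y-axis crossing is at y = 0; among the integer gridlines, it crosses the x-axis at x ∈ {-1, 0}.
Fitting integer coefficients to these (and the overall shape) gives p.

x^2*y - x*y^2 + x^2 + x + y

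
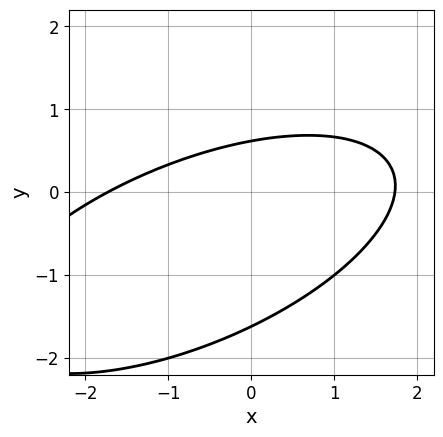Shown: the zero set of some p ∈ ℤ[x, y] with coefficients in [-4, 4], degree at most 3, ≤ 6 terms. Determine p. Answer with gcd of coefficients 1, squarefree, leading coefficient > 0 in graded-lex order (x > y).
x^2 - 2*x*y + 3*y^2 + 3*y - 3

1. Degree: the shape is more complex than any degree-1 curve, so deg p = 2.
2. Putting this together gives p.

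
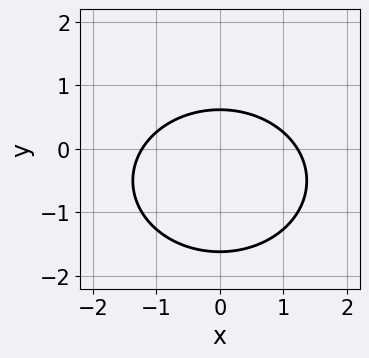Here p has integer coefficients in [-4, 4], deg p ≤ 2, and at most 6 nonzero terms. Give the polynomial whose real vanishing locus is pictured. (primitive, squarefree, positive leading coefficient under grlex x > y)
Degree: no degree-1 curve has this shape, so deg p = 2.
Symmetries: the x ↦ −x reflection is a symmetry, so x appears only in even powers.
Solving for integer coefficients yields p as stated.

2*x^2 + 3*y^2 + 3*y - 3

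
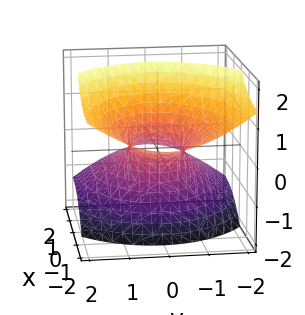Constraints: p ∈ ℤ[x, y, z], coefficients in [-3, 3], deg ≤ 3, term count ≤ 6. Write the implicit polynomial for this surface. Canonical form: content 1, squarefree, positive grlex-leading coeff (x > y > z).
x^2 + 3*x*z + 2*y^2 - 2*z^2 - 1

First, the degree is 2 — no degree-1 surface has this shape.
Then, observable constraints: the surface avoids every integer z-axis point in the box; among the integer gridlines, it crosses the x-axis at x ∈ {-1, 1}.
Finally, the integer polynomial consistent with all of this is the stated p.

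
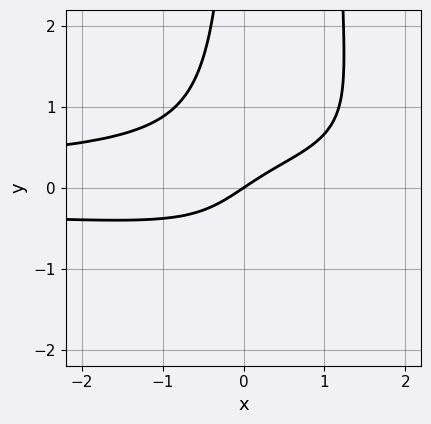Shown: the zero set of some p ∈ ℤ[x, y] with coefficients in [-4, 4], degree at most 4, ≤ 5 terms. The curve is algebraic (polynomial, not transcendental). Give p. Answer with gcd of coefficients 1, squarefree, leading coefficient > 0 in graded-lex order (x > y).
3*x^2*y^2 - 3*x*y^2 + 2*x - 3*y

First, the degree is 4 — a generic line meets the curve in up to 4 points.
Next, checking where it meets the axes: it crosses the y-axis at the gridline y = 0; it meets the x-axis at x = 0 (among the integer gridlines).
Finally, solving for integer coefficients yields p as stated.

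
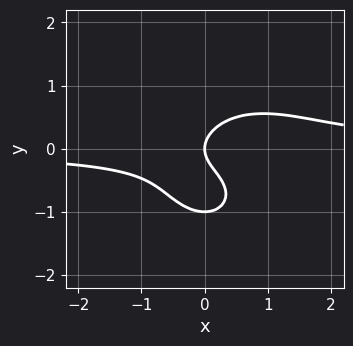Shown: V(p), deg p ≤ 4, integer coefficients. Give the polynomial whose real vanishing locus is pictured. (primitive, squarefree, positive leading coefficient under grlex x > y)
The degree is 3 — a generic line meets the curve in up to 3 points.
Against the integer gridlines: it crosses the x-axis at the gridline x = 0; among the integer gridlines, it crosses the y-axis at y ∈ {-1, 0}.
Putting this together gives p.

3*x^2*y + 3*y^3 - 2*x*y + 3*y^2 - 2*x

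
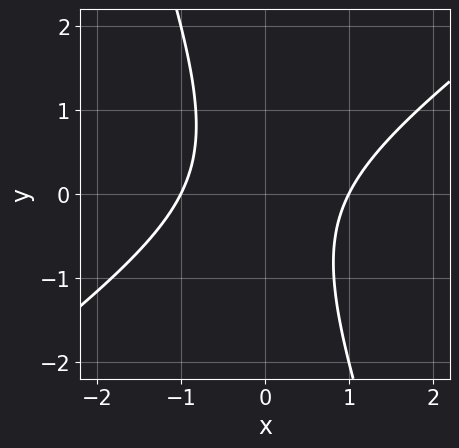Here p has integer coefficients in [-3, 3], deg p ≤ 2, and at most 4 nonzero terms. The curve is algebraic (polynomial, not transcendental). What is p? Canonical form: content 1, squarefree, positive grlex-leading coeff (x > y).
2*x^2 - 2*x*y - y^2 - 2

First, deg p = 2. A generic line meets the curve in up to 2 points.
Next, against the integer gridlines: no y-intercept at any integer in the box; among the integer gridlines, it crosses the x-axis at x ∈ {-1, 1}.
Finally, the integer polynomial consistent with all of this is the stated p.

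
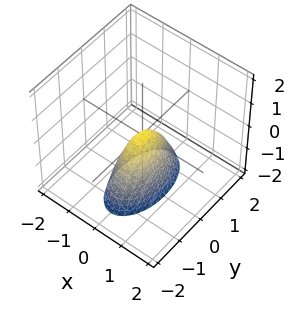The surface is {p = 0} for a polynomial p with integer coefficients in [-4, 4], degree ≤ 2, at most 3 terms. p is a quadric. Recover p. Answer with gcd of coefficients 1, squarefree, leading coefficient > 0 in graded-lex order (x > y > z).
3*x^2 + y^2 + z

(a) deg p = 2. A paraboloid; a quadric.
(b) Symmetries: mirror symmetry x ↦ −x ⇒ only even powers of x; the y ↦ −y reflection is a symmetry, so y appears only in even powers.
(c) Observable constraints: it meets the x-axis at x = 0 (among the integer gridlines); it crosses the z-axis at the gridline z = 0; it crosses the y-axis at the gridline y = 0.
(d) Matching integer coefficients to the picture gives p.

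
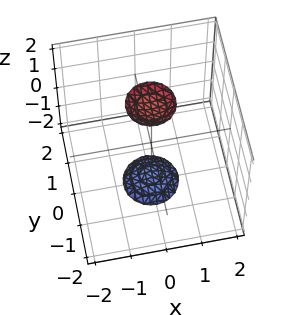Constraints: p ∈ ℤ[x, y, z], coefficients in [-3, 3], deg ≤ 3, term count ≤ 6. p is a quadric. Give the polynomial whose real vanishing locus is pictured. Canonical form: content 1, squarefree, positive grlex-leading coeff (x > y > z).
3*x^2 + 3*y^2 - z^2 + 3

First, I count 2 distinct pieces.
Next, the degree is 2 — two separate bowl-shaped sheets opening away from each other; a quadric.
Then, symmetry: the z-axis is an axis of rotation, so x and y enter only as x² + y²; the z ↦ −z reflection is a symmetry, so z appears only in even powers.
Then, from the visible intercepts: the surface avoids every integer y-axis point in the box; it misses every integer gridline on the x-axis; a circular section at z = -2 has radius between 0 and 1.
Finally, together with the visible shape, these determine p as stated.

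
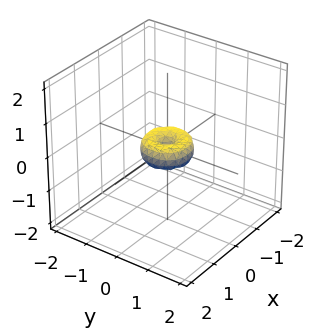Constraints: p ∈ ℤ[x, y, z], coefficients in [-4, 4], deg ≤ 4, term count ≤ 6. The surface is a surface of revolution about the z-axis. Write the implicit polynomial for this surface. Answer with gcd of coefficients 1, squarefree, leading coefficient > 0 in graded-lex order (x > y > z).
The degree is 4 — a generic line meets the surface in up to 4 points.
Symmetries: the z-axis is an axis of rotation, so x and y enter only as x² + y².
From the axis intercepts and sections: a circular section at z = 0 has radius between 0 and 1; it crosses the z-axis at the gridline z = 0.
Fitting integer coefficients to these (and the overall shape) gives p.

2*x^4 + 4*x^2*y^2 + 2*y^4 - x^2 - y^2 + z^2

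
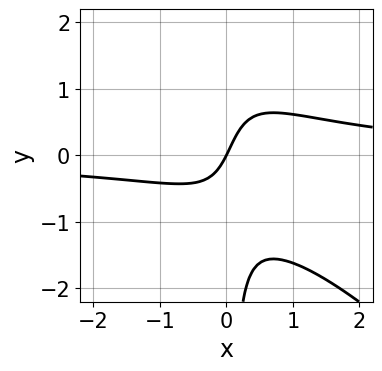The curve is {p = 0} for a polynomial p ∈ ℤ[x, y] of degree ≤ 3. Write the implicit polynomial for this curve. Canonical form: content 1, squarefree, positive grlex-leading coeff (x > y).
First, degree: a generic line meets the curve in up to 3 points, so deg p = 3.
Next, reading off the gridlines: one x-axis crossing is at x = 0; it crosses the y-axis at the gridline y = 0.
Finally, together with the visible shape, these determine p as stated.

2*x^2*y + 2*x*y^2 - x*y - 2*x + y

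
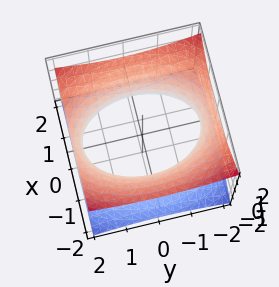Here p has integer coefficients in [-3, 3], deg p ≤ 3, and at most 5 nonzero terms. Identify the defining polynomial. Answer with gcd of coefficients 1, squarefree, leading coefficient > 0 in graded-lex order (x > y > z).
2*x^2 + y^2 - 3*z^2 - 3

deg p = 2.
Symmetries: it's symmetric under x → −x, forcing even powers of x; the z ↦ −z reflection is a symmetry, so z appears only in even powers; it's symmetric under y → −y, forcing even powers of y.
Observable constraints: it misses every integer gridline on the z-axis.
Putting this together gives p.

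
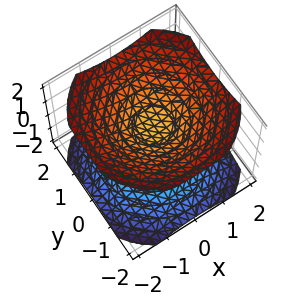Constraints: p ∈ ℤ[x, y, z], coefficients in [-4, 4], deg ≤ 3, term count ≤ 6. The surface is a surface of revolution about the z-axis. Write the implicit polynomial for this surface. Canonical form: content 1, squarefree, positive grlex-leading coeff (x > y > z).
2*x^2 + 2*y^2 - 3*z^2 + 1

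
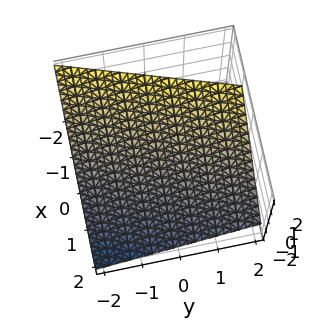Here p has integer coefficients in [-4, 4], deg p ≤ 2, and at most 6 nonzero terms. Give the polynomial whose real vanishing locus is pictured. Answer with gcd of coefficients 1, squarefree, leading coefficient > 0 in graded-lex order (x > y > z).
3*x - y + 3*z - 2

Degree: the surface is flat (a plane), so deg p = 1.
From the axis intercepts and sections: it meets the y-axis at y = -2 (among the integer gridlines).
Assembling these constraints gives the stated polynomial.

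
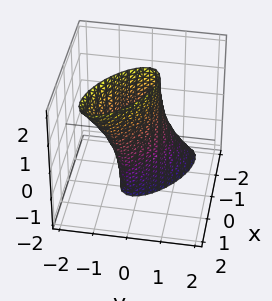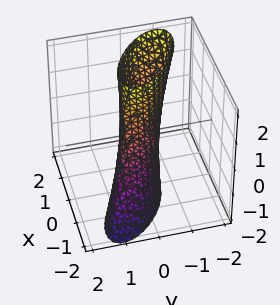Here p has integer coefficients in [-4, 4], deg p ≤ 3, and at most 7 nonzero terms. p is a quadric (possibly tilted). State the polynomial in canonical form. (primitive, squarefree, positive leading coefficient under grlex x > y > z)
1. deg p = 2. The shape is more complex than any degree-1 surface.
2. From the axis intercepts and sections: the surface avoids every integer z-axis point in the box.
3. Assembling these constraints gives the stated polynomial.

2*x^2 + 3*x*y - x*z + 3*y^2 - 1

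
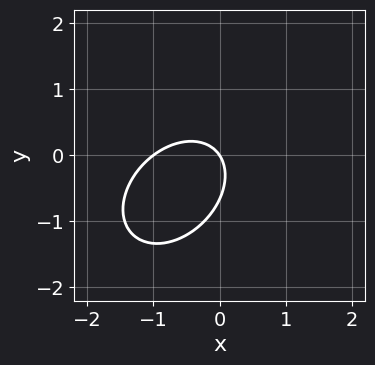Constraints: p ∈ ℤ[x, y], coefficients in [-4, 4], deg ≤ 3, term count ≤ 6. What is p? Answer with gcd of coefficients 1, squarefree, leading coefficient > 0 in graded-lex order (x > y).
3*x^2 - 2*x*y + 3*y^2 + 3*x + 2*y

1. The degree is 2 — the shape is more complex than any degree-1 curve.
2. Against the integer gridlines: one y-axis crossing is at y = 0; among the integer gridlines, it crosses the x-axis at x ∈ {-1, 0}.
3. The integer polynomial consistent with all of this is the stated p.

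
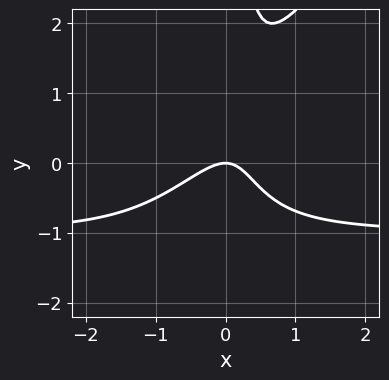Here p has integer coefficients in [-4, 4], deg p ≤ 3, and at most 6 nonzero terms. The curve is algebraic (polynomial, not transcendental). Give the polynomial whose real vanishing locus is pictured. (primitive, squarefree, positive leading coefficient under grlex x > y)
Degree: the shape is more complex than any degree-2 curve, so deg p = 3.
Reading off the gridlines: it meets the y-axis at y = 0 (among the integer gridlines); it meets the x-axis at x = 0 (among the integer gridlines).
Assembling these constraints gives the stated polynomial.

3*x^2*y - 2*x*y^2 + 3*x^2 - 2*x*y + 2*y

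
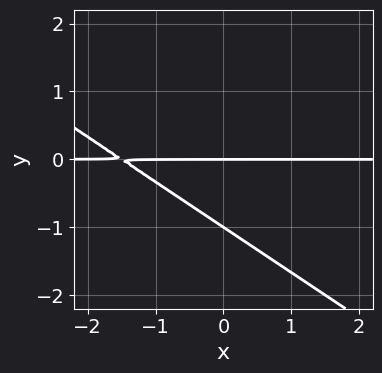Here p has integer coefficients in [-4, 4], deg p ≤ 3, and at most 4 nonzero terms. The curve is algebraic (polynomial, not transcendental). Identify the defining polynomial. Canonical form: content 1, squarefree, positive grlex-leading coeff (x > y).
2*x*y + 3*y^2 + 3*y

First, degree: the shape is more complex than any degree-1 curve, so deg p = 2.
Next, from the axis intercepts and sections: the visible x-axis segment lies entirely on the curve; the y-axis gridline crossings are at y ∈ {-1, 0}.
Finally, assembling these constraints gives the stated polynomial.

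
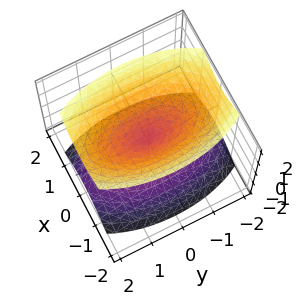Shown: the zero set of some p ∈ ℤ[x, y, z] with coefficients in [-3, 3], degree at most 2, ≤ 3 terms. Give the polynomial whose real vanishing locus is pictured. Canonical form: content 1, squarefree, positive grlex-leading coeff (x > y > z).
3*x^2 + y^2 - 2*z^2

First, the picture has 2 separate pieces.
Then, degree: a double cone through the origin; a quadric, so deg p = 2.
Then, symmetries: the y ↦ −y reflection is a symmetry, so y appears only in even powers; mirror symmetry z ↦ −z ⇒ only even powers of z; the x ↦ −x reflection is a symmetry, so x appears only in even powers.
Next, from the axis intercepts and sections: it meets the z-axis at z = 0 (among the integer gridlines); it crosses the x-axis at the gridline x = 0.
Finally, putting this together gives p.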